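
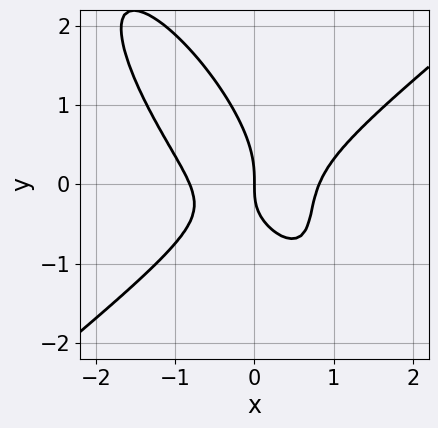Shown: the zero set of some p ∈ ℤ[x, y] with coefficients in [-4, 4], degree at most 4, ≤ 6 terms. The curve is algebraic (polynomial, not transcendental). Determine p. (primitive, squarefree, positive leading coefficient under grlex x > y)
1. deg p = 3. A generic line meets the curve in up to 3 points.
2. Against the integer gridlines: it crosses the y-axis at the gridline y = 0; one x-axis crossing is at x = 0.
3. Matching integer coefficients to the picture gives p.

3*x^3 - 3*x*y^2 - 2*y^3 - 2*x*y - 2*x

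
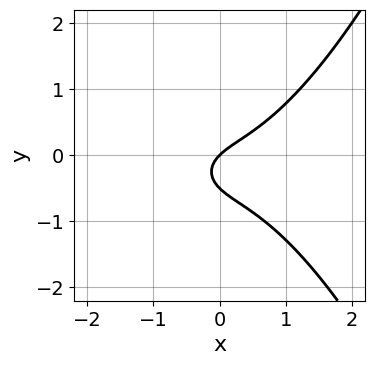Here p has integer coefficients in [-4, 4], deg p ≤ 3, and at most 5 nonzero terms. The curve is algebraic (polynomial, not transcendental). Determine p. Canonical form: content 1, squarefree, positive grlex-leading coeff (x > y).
(a) Degree: the shape is more complex than any degree-2 curve, so deg p = 3.
(b) From the visible intercepts: it crosses the x-axis at the gridline x = 0; it meets the y-axis at y = 0 (among the integer gridlines).
(c) Fitting integer coefficients to these (and the overall shape) gives p.

x^3 - 2*y^2 + x - y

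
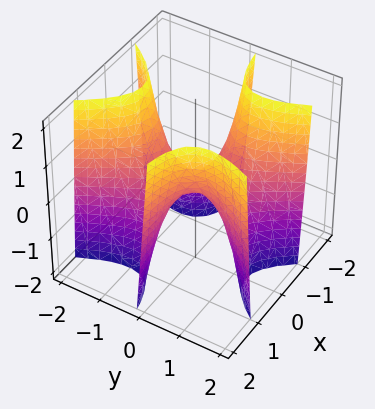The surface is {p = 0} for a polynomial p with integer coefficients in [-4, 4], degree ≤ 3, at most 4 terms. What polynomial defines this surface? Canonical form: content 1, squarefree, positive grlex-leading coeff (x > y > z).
(a) deg p = 3.
(b) From the axis intercepts and sections: the visible x-axis segment lies entirely on the surface; one y-axis crossing is at y = 0; it meets the z-axis at z = 0 (among the integer gridlines).
(c) Matching integer coefficients to the picture gives p.

3*x^2*y - y^3 - z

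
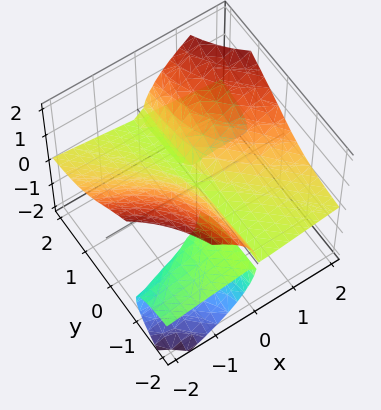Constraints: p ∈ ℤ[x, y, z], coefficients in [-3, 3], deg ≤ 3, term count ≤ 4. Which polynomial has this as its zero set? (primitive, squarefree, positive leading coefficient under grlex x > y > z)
The picture has 3 separate pieces. They look like related sheets of one shape, so recover p as a whole.
Degree: no degree-2 surface has this shape, so deg p = 3.
Reading off the gridlines: it crosses the x-axis at the gridline x = 0; it meets the z-axis at z = 0 (among the integer gridlines); every point of the y-axis in the box is on the surface.
These observations pin down the coefficients.

3*x*y*z - 2*z^3 + x^2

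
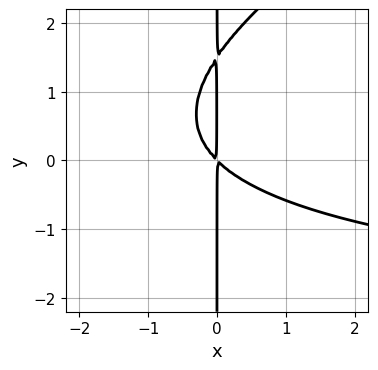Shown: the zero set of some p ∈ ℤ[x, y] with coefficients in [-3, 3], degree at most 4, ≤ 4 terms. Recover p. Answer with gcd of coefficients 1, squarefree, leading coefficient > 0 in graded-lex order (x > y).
x^2*y - 2*x*y^2 + 3*x^2 + 3*x*y

deg p = 3.
Checking where it meets the axes: the visible y-axis segment lies entirely on the curve.
The integer polynomial consistent with all of this is the stated p.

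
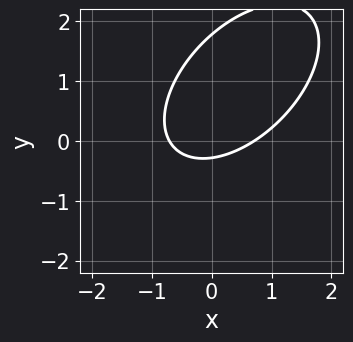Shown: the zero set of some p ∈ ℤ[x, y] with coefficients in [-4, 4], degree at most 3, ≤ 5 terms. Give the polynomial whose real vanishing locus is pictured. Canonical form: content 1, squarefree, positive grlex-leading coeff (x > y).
The degree is 2 — no degree-1 curve has this shape.
Putting this together gives p.

2*x^2 - 2*x*y + 2*y^2 - 3*y - 1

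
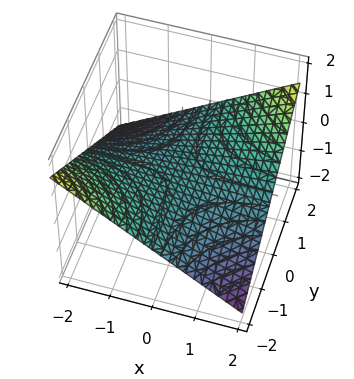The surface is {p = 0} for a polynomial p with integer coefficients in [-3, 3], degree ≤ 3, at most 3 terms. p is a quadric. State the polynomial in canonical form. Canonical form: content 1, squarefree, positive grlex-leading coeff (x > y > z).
1. deg p = 2. A hyperbolic paraboloid; a quadric.
2. Checking where it meets the axes: every point of the x-axis in the box is on the surface; the visible y-axis segment lies entirely on the surface; one z-axis crossing is at z = 0.
3. Solving for integer coefficients yields p as stated.

x*y - 3*z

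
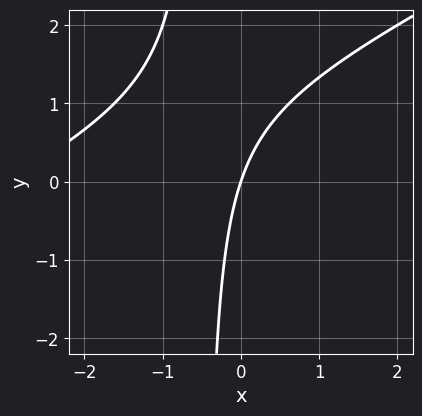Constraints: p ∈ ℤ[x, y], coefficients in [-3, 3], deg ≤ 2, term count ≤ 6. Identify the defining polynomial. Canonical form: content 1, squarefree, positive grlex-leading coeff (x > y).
x^2 - 2*x*y + 3*x - y

The degree is 2 — the shape is more complex than any degree-1 curve.
Against the integer gridlines: one y-axis crossing is at y = 0; it crosses the x-axis at the gridline x = 0.
Together with the visible shape, these determine p as stated.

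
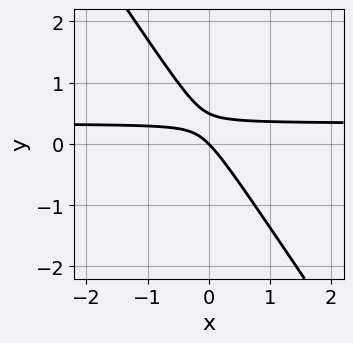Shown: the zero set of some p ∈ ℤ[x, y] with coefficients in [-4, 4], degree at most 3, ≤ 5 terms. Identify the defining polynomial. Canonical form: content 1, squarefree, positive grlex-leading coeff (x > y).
Degree: no degree-1 curve has this shape, so deg p = 2.
Observable constraints: it meets the y-axis at y = 0 (among the integer gridlines); it meets the x-axis at x = 0 (among the integer gridlines).
The integer polynomial consistent with all of this is the stated p.

3*x*y + 2*y^2 - x - y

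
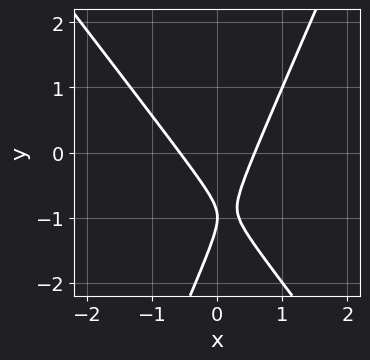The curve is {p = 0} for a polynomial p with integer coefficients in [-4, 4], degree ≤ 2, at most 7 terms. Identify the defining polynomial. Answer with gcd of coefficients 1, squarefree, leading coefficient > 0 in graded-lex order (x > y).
3*x^2 + x*y - y^2 - 2*y - 1

The degree is 2 — no degree-1 curve has this shape.
Reading off the gridlines: it meets the y-axis at y = -1 (among the integer gridlines).
Assembling these constraints gives the stated polynomial.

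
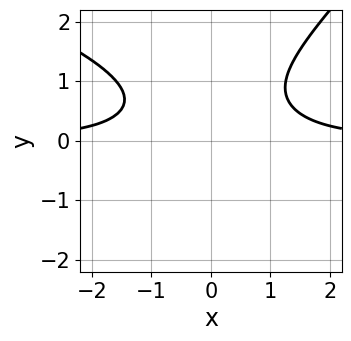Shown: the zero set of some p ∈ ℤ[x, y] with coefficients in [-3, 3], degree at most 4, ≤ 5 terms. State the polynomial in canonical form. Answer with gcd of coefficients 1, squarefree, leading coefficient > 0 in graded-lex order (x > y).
x*y^3 - y^4 + 3*x^2*y - 2*y^3 - 3

First, degree: no degree-3 curve has this shape, so deg p = 4.
Next, from the visible intercepts: it misses every integer gridline on the x-axis; it misses every integer gridline on the y-axis.
Finally, solving for integer coefficients yields p as stated.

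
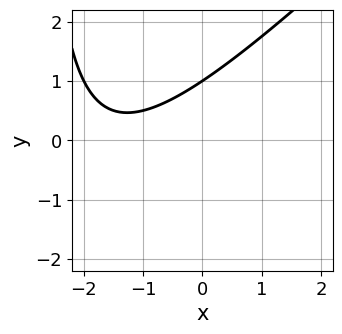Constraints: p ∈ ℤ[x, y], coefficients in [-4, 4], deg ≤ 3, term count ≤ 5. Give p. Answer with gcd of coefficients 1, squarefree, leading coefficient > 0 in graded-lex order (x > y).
x^2 - x*y + 3*x - 3*y + 3

Degree: no degree-1 curve has this shape, so deg p = 2.
Observable constraints: no x-intercept at any integer in the box; one y-axis crossing is at y = 1.
Assembling these constraints gives the stated polynomial.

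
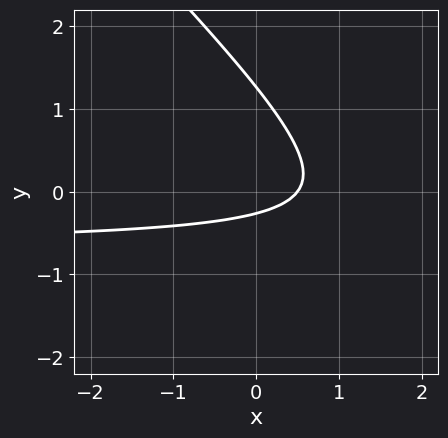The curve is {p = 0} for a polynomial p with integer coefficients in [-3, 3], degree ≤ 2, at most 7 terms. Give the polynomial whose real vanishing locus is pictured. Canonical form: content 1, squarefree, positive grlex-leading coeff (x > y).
3*x*y + 3*y^2 + 2*x - 3*y - 1

(a) deg p = 2. A generic line meets the curve in up to 2 points.
(b) The integer polynomial consistent with all of this is the stated p.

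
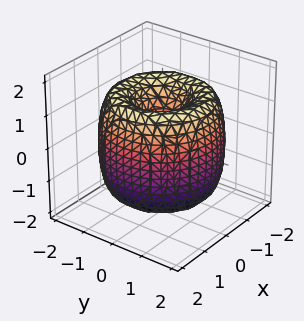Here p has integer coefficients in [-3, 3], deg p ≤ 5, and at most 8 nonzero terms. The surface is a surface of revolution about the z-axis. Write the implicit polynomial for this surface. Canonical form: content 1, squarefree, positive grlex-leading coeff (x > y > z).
x^4 + 2*x^2*y^2 + y^4 - 3*x^2 - 3*y^2 + z^2

(a) deg p = 4. No degree-3 surface has this shape.
(b) Symmetry: the surface is invariant under rotation about z: p = q(x² + y², z).
(c) Checking where it meets the axes: it meets the x-axis at x = 0 (among the integer gridlines); it crosses the z-axis at the gridline z = 0; one y-axis crossing is at y = 0; a circular section at z = 0 has radius between 1 and 2.
(d) Putting this together gives p.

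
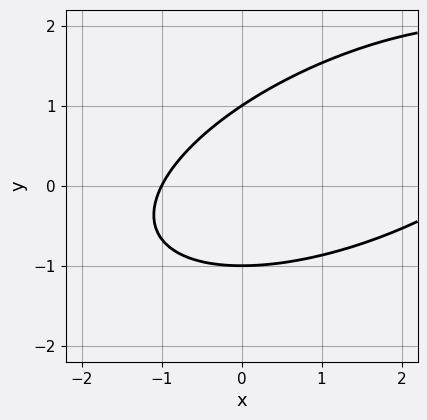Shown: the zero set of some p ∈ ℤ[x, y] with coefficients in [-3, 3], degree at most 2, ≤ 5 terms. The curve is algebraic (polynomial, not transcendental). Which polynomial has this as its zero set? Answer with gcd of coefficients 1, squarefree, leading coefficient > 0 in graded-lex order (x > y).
x^2 - 2*x*y + 3*y^2 - 2*x - 3

(a) deg p = 2.
(b) From the visible intercepts: the y-axis gridline crossings are at y ∈ {-1, 1}; one x-axis crossing is at x = -1.
(c) Matching integer coefficients to the picture gives p.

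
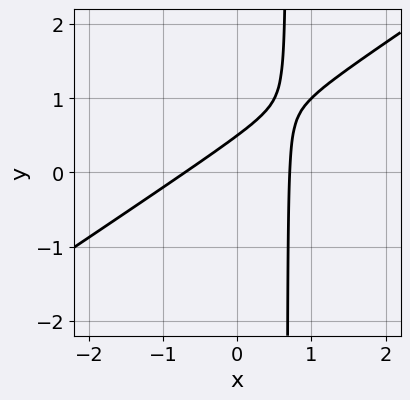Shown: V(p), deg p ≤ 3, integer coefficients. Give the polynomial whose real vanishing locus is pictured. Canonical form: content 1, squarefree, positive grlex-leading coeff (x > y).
(a) Degree: the shape is more complex than any degree-1 curve, so deg p = 2.
(b) Matching integer coefficients to the picture gives p.

2*x^2 - 3*x*y + 2*y - 1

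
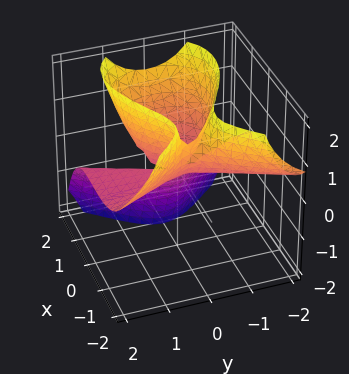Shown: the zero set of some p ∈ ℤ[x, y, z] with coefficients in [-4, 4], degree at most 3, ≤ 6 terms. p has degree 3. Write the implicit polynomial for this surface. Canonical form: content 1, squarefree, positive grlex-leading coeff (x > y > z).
x^3 + 2*y^2*z - 2*x*z - z^2

1. Degree: no degree-2 surface has this shape, so deg p = 3.
2. Checking where it meets the axes: one x-axis crossing is at x = 0; every point of the y-axis in the box is on the surface; it crosses the z-axis at the gridline z = 0.
3. Assembling these constraints gives the stated polynomial.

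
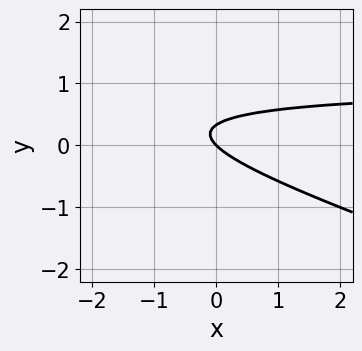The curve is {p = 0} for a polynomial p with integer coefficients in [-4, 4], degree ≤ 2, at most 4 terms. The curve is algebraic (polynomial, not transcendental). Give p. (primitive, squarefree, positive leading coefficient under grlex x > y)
First, the degree is 2 — no degree-1 curve has this shape.
Next, reading off the gridlines: it meets the y-axis at y = 0 (among the integer gridlines); it meets the x-axis at x = 0 (among the integer gridlines).
Finally, together with the visible shape, these determine p as stated.

x*y + 3*y^2 - x - y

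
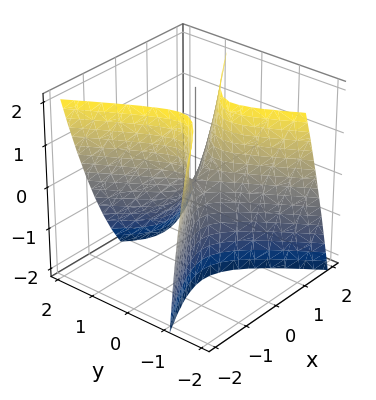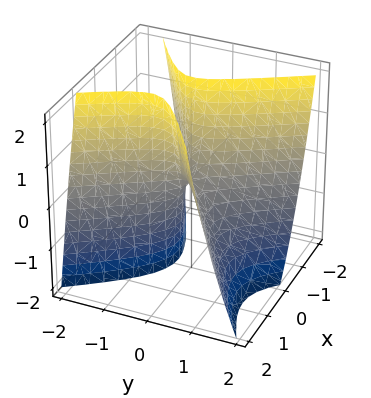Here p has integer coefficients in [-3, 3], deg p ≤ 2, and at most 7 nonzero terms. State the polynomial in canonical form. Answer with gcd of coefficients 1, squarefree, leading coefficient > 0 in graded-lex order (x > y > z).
1. The degree is 2 — a generic line meets the surface in up to 2 points.
2. Observable constraints: it crosses the z-axis at the gridline z = 0; one y-axis crossing is at y = 0; it meets the x-axis at x = 0 (among the integer gridlines).
3. The integer polynomial consistent with all of this is the stated p.

3*x^2 - 3*x*y - 3*y^2 - 2*y*z - z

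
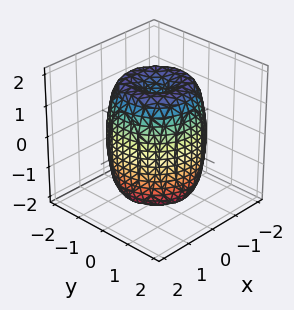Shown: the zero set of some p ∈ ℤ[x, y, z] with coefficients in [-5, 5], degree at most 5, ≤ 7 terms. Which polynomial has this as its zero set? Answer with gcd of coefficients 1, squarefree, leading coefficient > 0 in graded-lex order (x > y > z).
2*x^4 + 4*x^2*y^2 + 2*y^4 - 3*x^2 - 3*y^2 + z^2 - 2

First, degree: no degree-3 surface has this shape, so deg p = 4.
Next, by symmetry, the surface is invariant under rotation about z: p = q(x² + y², z).
Next, against the integer gridlines: a circular section at z = -1 has radius between 1 and 2.
Finally, solving for integer coefficients yields p as stated.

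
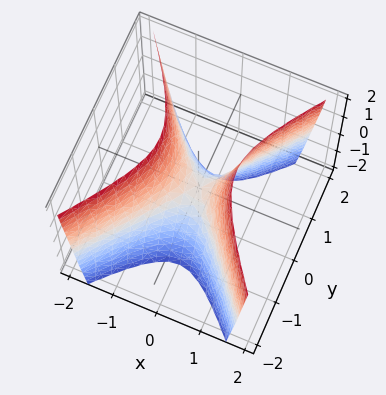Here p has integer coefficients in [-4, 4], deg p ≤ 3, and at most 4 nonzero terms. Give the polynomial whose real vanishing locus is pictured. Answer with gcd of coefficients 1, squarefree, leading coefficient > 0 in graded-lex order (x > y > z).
(a) deg p = 2. A saddle surface; a quadric.
(b) Symmetries: mirror symmetry y ↦ −y ⇒ only even powers of y; the x ↦ −x reflection is a symmetry, so x appears only in even powers.
(c) From the axis intercepts and sections: one z-axis crossing is at z = 0; one x-axis crossing is at x = 0; it crosses the y-axis at the gridline y = 0.
(d) Fitting integer coefficients to these (and the overall shape) gives p.

3*x^2 - 2*y^2 - z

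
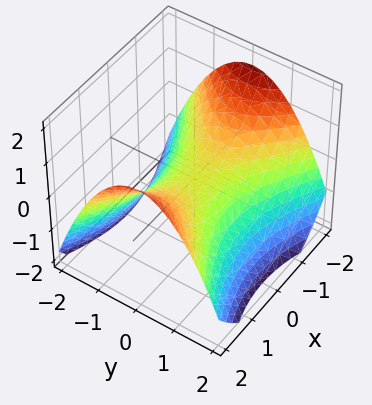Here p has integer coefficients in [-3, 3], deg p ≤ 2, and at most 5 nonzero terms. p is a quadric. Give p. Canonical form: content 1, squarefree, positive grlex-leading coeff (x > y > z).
x^2 - 2*y^2 - 3*z

1. Degree: a saddle surface; a quadric, so deg p = 2.
2. Symmetries: mirror symmetry x ↦ −x ⇒ only even powers of x; the y ↦ −y reflection is a symmetry, so y appears only in even powers.
3. Checking where it meets the axes: it meets the y-axis at y = 0 (among the integer gridlines); one z-axis crossing is at z = 0; it meets the x-axis at x = 0 (among the integer gridlines).
4. Putting this together gives p.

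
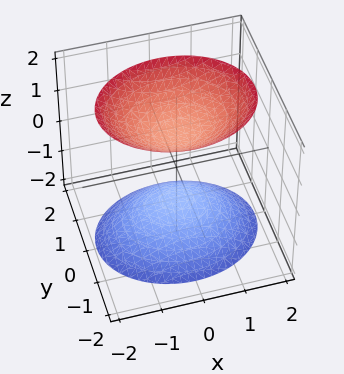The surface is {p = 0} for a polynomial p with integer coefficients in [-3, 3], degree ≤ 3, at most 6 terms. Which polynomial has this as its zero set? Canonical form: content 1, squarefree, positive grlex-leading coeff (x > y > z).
2*x^2 + 3*y^2 - 2*z^2 + 2

(a) There are 2 components. They look like related sheets of one shape, so recover p as a whole.
(b) Degree: two sheets facing apart; a quadric, so deg p = 2.
(c) Symmetries: it's symmetric under z → −z, forcing even powers of z; mirror symmetry x ↦ −x ⇒ only even powers of x; it's symmetric under y → −y, forcing even powers of y.
(d) Checking where it meets the axes: the z-axis gridline crossings are at z ∈ {-1, 1}; it misses every integer gridline on the y-axis; the surface avoids every integer x-axis point in the box.
(e) Solving for integer coefficients yields p as stated.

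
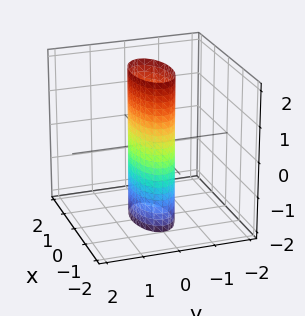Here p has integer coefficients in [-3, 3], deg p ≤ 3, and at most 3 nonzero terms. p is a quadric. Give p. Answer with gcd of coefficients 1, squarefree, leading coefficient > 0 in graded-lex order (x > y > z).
1. deg p = 2. A cylinder; a quadric.
2. Symmetries: it's symmetric under y → −y, forcing even powers of y; mirror symmetry z ↦ −z ⇒ only even powers of z; it's symmetric under x → −x, forcing even powers of x.
3. From the axis intercepts and sections: the surface avoids every integer z-axis point in the box; the x-axis gridline crossings are at x ∈ {-1, 1}.
4. Together with the visible shape, these determine p as stated.

x^2 + 3*y^2 - 1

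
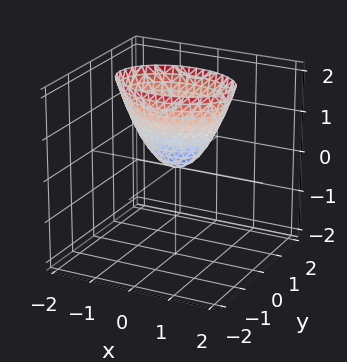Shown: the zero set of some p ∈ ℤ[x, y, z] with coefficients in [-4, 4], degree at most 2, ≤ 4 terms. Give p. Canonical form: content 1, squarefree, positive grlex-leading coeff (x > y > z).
First, the degree is 2 — a paraboloid; a quadric.
Next, symmetries: mirror symmetry x ↦ −x ⇒ only even powers of x; the y ↦ −y reflection is a symmetry, so y appears only in even powers.
Then, from the visible intercepts: it crosses the x-axis at the gridline x = 0; it crosses the z-axis at the gridline z = 0; it meets the y-axis at y = 0 (among the integer gridlines).
Finally, these observations pin down the coefficients.

x^2 + 2*y^2 - z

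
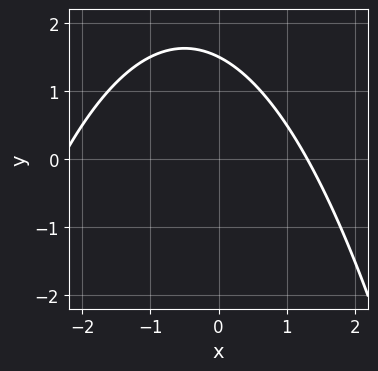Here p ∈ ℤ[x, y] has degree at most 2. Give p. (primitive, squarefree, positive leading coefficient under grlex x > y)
x^2 + x + 2*y - 3

The degree is 2 — the shape is more complex than any degree-1 curve.
Putting this together gives p.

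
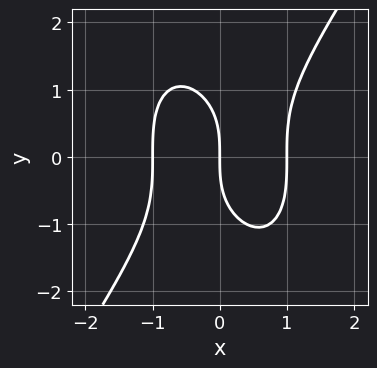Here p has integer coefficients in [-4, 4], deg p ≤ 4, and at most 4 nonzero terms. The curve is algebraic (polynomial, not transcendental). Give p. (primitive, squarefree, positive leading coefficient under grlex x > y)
3*x^3 - y^3 - 3*x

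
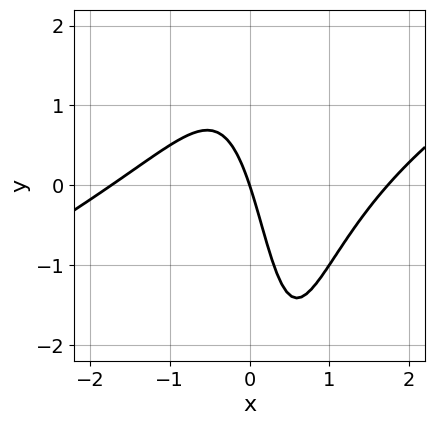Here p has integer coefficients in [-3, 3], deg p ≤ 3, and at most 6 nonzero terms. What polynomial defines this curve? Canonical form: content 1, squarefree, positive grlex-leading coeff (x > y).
(a) The degree is 3 — the shape is more complex than any degree-2 curve.
(b) Reading off the gridlines: one x-axis crossing is at x = 0; it crosses the y-axis at the gridline y = 0.
(c) Matching integer coefficients to the picture gives p.

x^3 - 2*x^2*y + x*y - 3*x - y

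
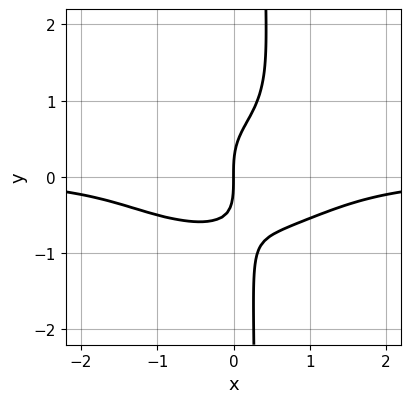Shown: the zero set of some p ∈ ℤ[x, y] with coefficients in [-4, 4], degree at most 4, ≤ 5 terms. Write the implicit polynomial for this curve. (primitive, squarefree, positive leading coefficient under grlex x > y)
2*x^3*y + 3*x*y^3 - 2*x*y^2 - y^3 + 2*x

1. The degree is 4 — no degree-3 curve has this shape.
2. Checking where it meets the axes: it crosses the y-axis at the gridline y = 0; it meets the x-axis at x = 0 (among the integer gridlines).
3. Putting this together gives p.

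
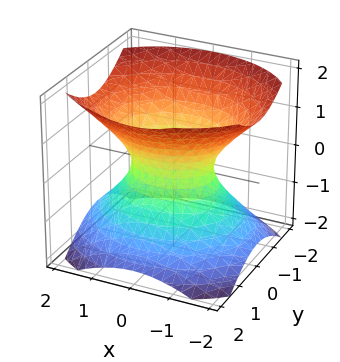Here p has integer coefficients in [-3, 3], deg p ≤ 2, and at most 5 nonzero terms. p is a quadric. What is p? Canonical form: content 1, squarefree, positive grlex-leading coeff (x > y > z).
2*x^2 + 3*y^2 - 3*z^2 - 2

1. The degree is 2 — one connected sheet with a waist; a quadric.
2. Symmetries: mirror symmetry z ↦ −z ⇒ only even powers of z; mirror symmetry x ↦ −x ⇒ only even powers of x; it's symmetric under y → −y, forcing even powers of y.
3. From the visible intercepts: no z-intercept at any integer in the box; the x-axis gridline crossings are at x ∈ {-1, 1}.
4. Solving for integer coefficients yields p as stated.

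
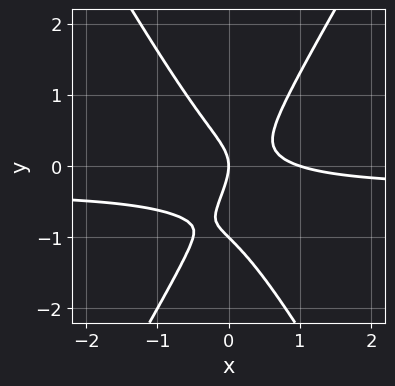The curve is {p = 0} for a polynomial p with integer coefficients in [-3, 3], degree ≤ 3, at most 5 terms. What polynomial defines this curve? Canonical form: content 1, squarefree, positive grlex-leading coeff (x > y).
3*x^2*y - y^3 + x^2 - y^2 - x

(a) Degree: a generic line meets the curve in up to 3 points, so deg p = 3.
(b) Against the integer gridlines: the y-axis gridline crossings are at y ∈ {-1, 0}; among the integer gridlines, it crosses the x-axis at x ∈ {0, 1}.
(c) Fitting integer coefficients to these (and the overall shape) gives p.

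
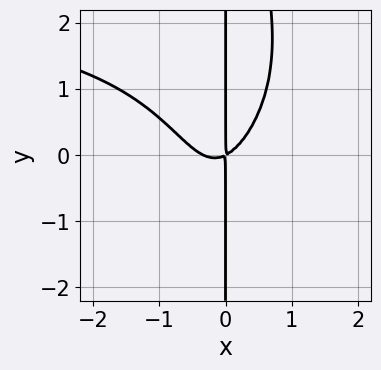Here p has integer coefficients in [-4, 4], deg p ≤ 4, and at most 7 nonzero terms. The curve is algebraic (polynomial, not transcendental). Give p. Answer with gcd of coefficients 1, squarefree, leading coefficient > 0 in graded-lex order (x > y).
x^3*y - x^2*y^2 - 3*x^3 - x^2 + 2*x*y

1. Degree: a generic line meets the curve in up to 4 points, so deg p = 4.
2. Checking where it meets the axes: the visible y-axis segment lies entirely on the curve.
3. Together with the visible shape, these determine p as stated.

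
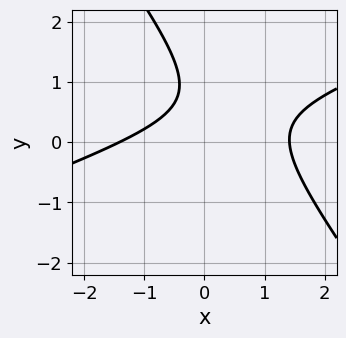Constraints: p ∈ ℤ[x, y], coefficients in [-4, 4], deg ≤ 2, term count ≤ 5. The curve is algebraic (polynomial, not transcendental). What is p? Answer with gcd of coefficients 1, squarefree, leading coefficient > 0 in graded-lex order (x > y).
First, the degree is 2 — a generic line meets the curve in up to 2 points.
Then, checking where it meets the axes: the curve avoids every integer y-axis point in the box.
Finally, fitting integer coefficients to these (and the overall shape) gives p.

x^2 - 2*x*y - 2*y^2 + 3*y - 2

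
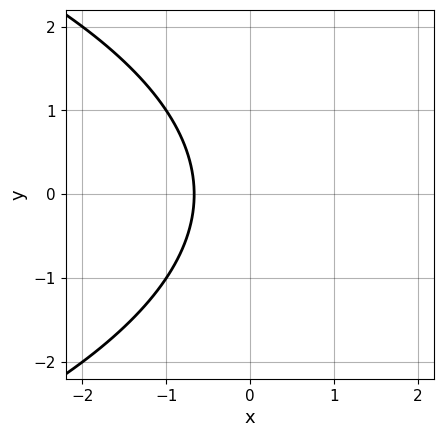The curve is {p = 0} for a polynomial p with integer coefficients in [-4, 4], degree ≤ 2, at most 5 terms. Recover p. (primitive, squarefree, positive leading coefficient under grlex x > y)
1. The degree is 2 — the shape is more complex than any degree-1 curve.
2. Symmetries: it's symmetric under y → −y, forcing even powers of y.
3. From the visible intercepts: the curve avoids every integer y-axis point in the box.
4. Together with the visible shape, these determine p as stated.

y^2 + 3*x + 2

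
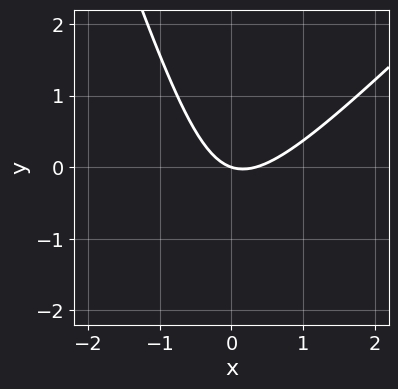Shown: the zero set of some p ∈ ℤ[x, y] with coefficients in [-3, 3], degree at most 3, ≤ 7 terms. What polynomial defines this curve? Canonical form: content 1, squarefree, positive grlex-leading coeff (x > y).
1. The degree is 2 — no degree-1 curve has this shape.
2. From the axis intercepts and sections: it crosses the y-axis at the gridline y = 0; it crosses the x-axis at the gridline x = 0.
3. Together with the visible shape, these determine p as stated.

3*x^2 - 2*x*y - y^2 - x - 3*y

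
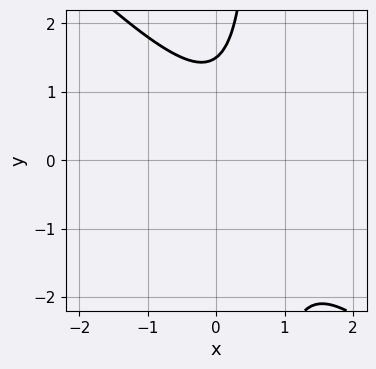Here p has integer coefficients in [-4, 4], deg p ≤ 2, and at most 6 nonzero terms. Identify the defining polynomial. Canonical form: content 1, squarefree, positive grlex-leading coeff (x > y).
1. deg p = 2.
2. Checking where it meets the axes: no x-intercept at any integer in the box.
3. These observations pin down the coefficients.

3*x^2 + 3*x*y - 3*x - 2*y + 3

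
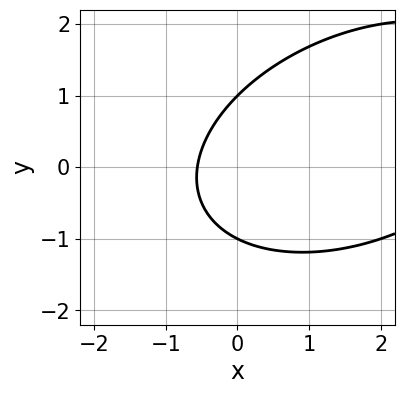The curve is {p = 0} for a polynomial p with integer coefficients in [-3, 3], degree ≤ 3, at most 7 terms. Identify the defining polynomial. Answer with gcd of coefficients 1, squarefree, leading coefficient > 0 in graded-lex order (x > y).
(a) Degree: the shape is more complex than any degree-1 curve, so deg p = 2.
(b) Against the integer gridlines: among the integer gridlines, it crosses the y-axis at y ∈ {-1, 1}.
(c) These observations pin down the coefficients.

x^2 - x*y + 2*y^2 - 3*x - 2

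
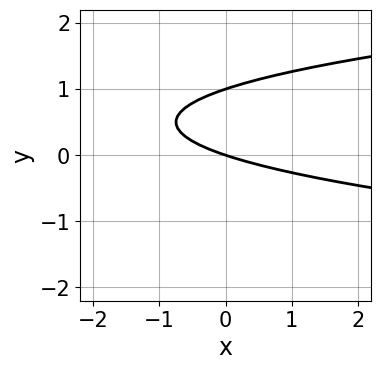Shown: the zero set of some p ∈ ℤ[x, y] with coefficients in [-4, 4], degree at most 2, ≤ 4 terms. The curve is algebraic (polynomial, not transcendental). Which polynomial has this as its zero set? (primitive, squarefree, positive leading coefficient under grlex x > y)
1. deg p = 2. A generic line meets the curve in up to 2 points.
2. Reading off the gridlines: it meets the x-axis at x = 0 (among the integer gridlines); among the integer gridlines, it crosses the y-axis at y ∈ {0, 1}.
3. Solving for integer coefficients yields p as stated.

3*y^2 - x - 3*y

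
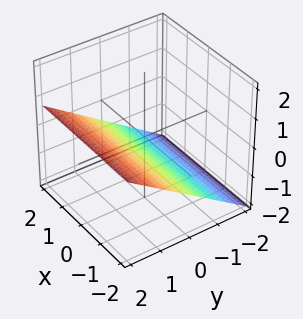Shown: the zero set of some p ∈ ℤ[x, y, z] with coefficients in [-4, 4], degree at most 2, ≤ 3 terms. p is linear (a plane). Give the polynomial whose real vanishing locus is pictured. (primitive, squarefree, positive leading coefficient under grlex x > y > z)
First, degree: every cross-section is a straight line — this is a plane, so deg p = 1.
Next, from the axis intercepts and sections: it misses every integer gridline on the x-axis; it meets the y-axis at y = 1 (among the integer gridlines).
Finally, assembling these constraints gives the stated polynomial.

2*y - 3*z - 2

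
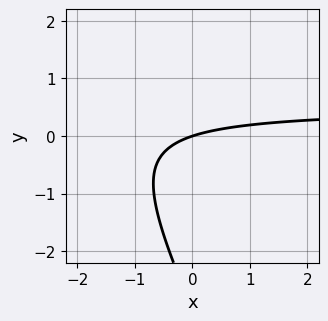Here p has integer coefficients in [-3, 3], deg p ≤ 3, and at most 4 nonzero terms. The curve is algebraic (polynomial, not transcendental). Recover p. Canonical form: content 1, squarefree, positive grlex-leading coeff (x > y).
deg p = 2.
Checking where it meets the axes: it meets the x-axis at x = 0 (among the integer gridlines); one y-axis crossing is at y = 0.
Matching integer coefficients to the picture gives p.

2*x*y + y^2 - x + 3*y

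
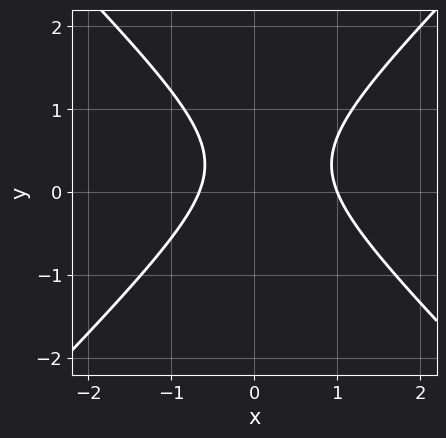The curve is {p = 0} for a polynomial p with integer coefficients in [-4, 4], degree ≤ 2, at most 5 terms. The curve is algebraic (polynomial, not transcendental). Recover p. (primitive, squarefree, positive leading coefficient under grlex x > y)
3*x^2 - 3*y^2 - x + 2*y - 2

(a) Degree: a generic line meets the curve in up to 2 points, so deg p = 2.
(b) Reading off the gridlines: it meets the x-axis at x = 1 (among the integer gridlines); the curve avoids every integer y-axis point in the box.
(c) Matching integer coefficients to the picture gives p.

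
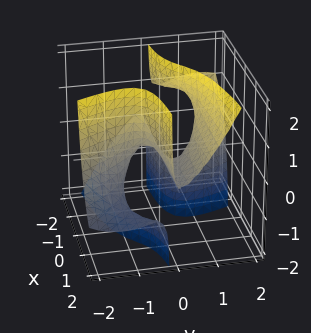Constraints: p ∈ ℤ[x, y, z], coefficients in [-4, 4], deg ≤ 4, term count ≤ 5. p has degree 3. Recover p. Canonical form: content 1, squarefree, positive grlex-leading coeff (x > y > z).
3*x*y^2 - 3*x*y*z + 2*y^3 - y - z

First, deg p = 3. A generic line meets the surface in up to 3 points.
Next, observable constraints: every point of the x-axis in the box is on the surface; it meets the y-axis at y = 0 (among the integer gridlines); it crosses the z-axis at the gridline z = 0.
Finally, solving for integer coefficients yields p as stated.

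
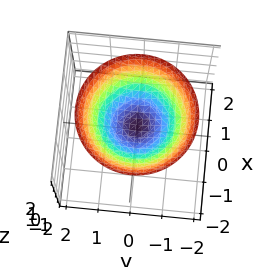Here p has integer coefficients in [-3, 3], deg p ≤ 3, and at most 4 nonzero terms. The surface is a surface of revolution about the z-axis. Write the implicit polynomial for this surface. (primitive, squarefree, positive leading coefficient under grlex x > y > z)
1. The degree is 2 — the shape is more complex than any degree-1 surface.
2. By symmetry, the surface is invariant under rotation about z: p = q(x² + y², z).
3. Reading off the gridlines: the surface avoids every integer y-axis point in the box; no x-intercept at any integer in the box; a circular section at z = 1 has radius exactly 1.
4. These observations pin down the coefficients.

x^2 + y^2 - 2*z + 1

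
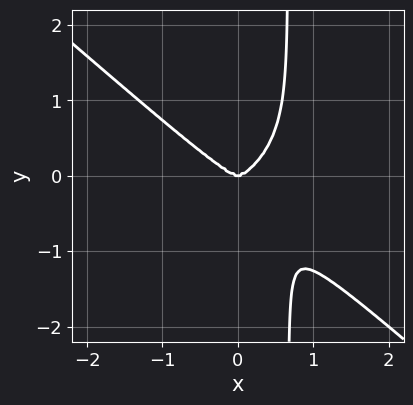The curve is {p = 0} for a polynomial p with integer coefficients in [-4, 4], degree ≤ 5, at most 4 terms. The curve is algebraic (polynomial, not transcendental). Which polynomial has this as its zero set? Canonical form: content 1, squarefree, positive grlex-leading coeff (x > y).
1. The degree is 4 — a generic line meets the curve in up to 4 points.
2. Observable constraints: it crosses the x-axis at the gridline x = 0; it crosses the y-axis at the gridline y = 0.
3. Putting this together gives p.

2*x^4 + 3*x*y^3 - 2*y^3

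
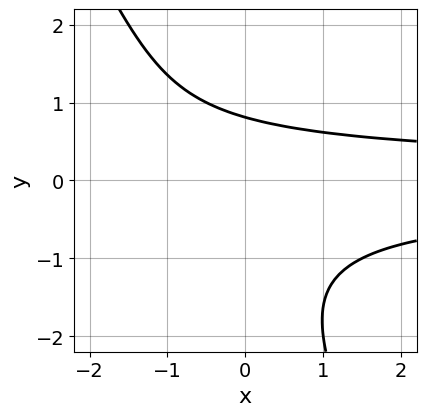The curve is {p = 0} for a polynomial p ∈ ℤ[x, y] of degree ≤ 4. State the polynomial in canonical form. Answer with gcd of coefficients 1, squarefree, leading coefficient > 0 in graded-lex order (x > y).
2*x*y^2 + y^3 + y^2 + y - 2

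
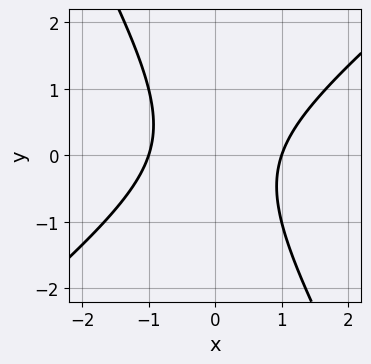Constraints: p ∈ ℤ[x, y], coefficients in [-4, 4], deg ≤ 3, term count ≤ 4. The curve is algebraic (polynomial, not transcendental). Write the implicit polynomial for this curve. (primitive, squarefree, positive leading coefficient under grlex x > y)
3*x^2 - 2*x*y - 2*y^2 - 3

Degree: a generic line meets the curve in up to 2 points, so deg p = 2.
Against the integer gridlines: the x-axis gridline crossings are at x ∈ {-1, 1}; it misses every integer gridline on the y-axis.
Matching integer coefficients to the picture gives p.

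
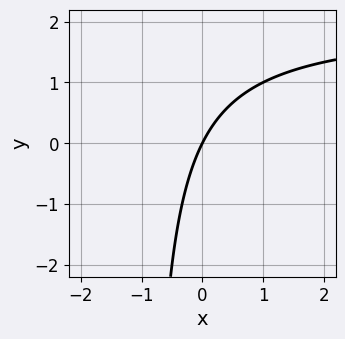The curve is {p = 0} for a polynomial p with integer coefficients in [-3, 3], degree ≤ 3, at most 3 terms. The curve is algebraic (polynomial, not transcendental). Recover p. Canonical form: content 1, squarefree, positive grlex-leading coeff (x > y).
x*y - 2*x + y

deg p = 2.
From the visible intercepts: it crosses the x-axis at the gridline x = 0; one y-axis crossing is at y = 0.
Solving for integer coefficients yields p as stated.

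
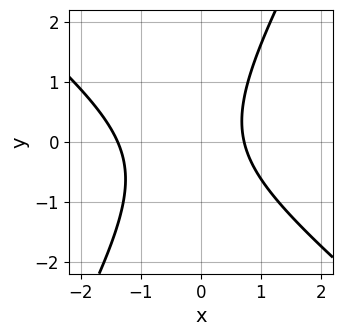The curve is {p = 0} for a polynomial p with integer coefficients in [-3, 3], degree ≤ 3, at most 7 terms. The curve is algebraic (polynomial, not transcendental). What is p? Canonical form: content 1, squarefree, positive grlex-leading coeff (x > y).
3*x^2 + 2*x*y - 2*y^2 + 2*x - 3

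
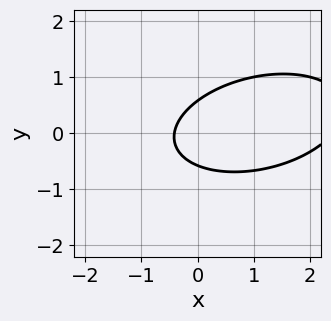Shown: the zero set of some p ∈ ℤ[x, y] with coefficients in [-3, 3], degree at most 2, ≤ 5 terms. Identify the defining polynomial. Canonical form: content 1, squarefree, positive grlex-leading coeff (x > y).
deg p = 2. The shape is more complex than any degree-1 curve.
Solving for integer coefficients yields p as stated.

x^2 - x*y + 3*y^2 - 2*x - 1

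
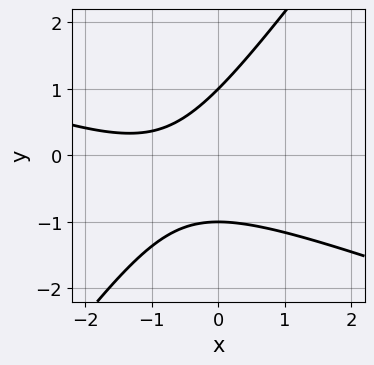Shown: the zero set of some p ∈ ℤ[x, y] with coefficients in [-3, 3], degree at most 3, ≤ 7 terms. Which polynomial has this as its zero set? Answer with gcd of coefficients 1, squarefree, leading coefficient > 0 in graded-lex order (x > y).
deg p = 2.
Checking where it meets the axes: it misses every integer gridline on the x-axis; among the integer gridlines, it crosses the y-axis at y ∈ {-1, 1}.
Solving for integer coefficients yields p as stated.

x^2 + 2*x*y - 2*y^2 + 2*x + 2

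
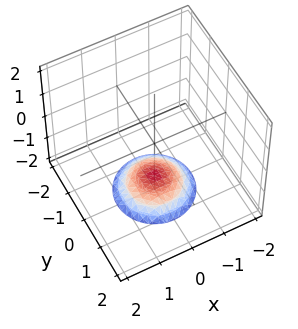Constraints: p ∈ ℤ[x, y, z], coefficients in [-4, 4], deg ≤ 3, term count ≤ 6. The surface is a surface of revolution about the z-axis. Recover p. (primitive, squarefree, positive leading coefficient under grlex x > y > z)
x^2 + y^2 + 2*z + 3

(a) The degree is 2 — the shape is more complex than any degree-1 surface.
(b) By symmetry, the surface is invariant under rotation about z: p = q(x² + y², z).
(c) From the axis intercepts and sections: it misses every integer gridline on the x-axis; a circular section at z = -2 has radius exactly 1; it misses every integer gridline on the y-axis.
(d) Together with the visible shape, these determine p as stated.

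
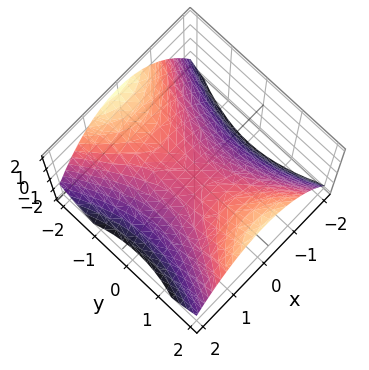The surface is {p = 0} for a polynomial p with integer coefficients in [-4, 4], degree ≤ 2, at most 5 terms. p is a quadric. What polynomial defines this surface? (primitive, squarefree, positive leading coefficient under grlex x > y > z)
(a) deg p = 2. A hyperbolic paraboloid; a quadric.
(b) Symmetries: the x ↦ −x reflection is a symmetry, so x appears only in even powers; the y ↦ −y reflection is a symmetry, so y appears only in even powers.
(c) Checking where it meets the axes: one x-axis crossing is at x = 0; it meets the y-axis at y = 0 (among the integer gridlines); it crosses the z-axis at the gridline z = 0.
(d) Solving for integer coefficients yields p as stated.

2*x^2 - y^2 + 3*z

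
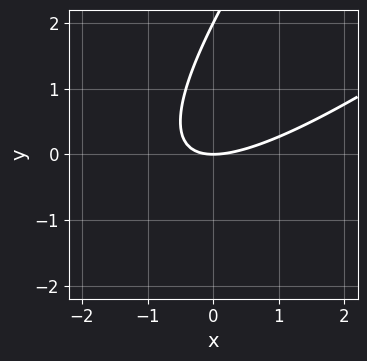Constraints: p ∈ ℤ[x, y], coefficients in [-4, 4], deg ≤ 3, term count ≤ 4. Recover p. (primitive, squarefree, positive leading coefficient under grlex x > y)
(a) The degree is 2 — the shape is more complex than any degree-1 curve.
(b) Reading off the gridlines: the y-axis gridline crossings are at y ∈ {0, 2}; one x-axis crossing is at x = 0.
(c) Putting this together gives p.

x^2 - 2*x*y + y^2 - 2*y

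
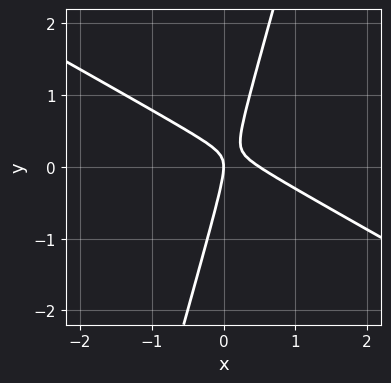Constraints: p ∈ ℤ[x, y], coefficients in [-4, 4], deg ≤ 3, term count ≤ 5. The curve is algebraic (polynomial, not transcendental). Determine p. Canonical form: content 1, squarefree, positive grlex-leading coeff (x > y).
(a) deg p = 2. No degree-1 curve has this shape.
(b) From the visible intercepts: it meets the x-axis at x = 0 (among the integer gridlines); it meets the y-axis at y = 0 (among the integer gridlines).
(c) Together with the visible shape, these determine p as stated.

2*x^2 + 3*x*y - y^2 - x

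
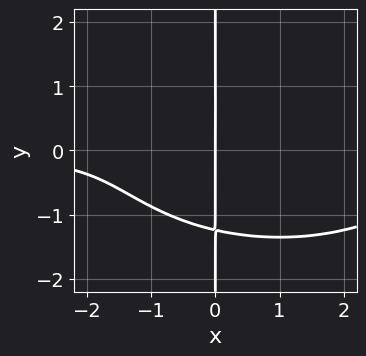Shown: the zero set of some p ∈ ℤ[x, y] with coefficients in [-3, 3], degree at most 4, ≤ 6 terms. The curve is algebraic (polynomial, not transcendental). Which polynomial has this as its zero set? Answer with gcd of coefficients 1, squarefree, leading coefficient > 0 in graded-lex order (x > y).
x^3*y + 3*x*y^3 - 2*x^2*y - 3*x*y + 2*x

First, deg p = 4. No degree-3 curve has this shape.
Then, checking where it meets the axes: the visible y-axis segment lies entirely on the curve; it crosses the x-axis at the gridline x = 0.
Finally, together with the visible shape, these determine p as stated.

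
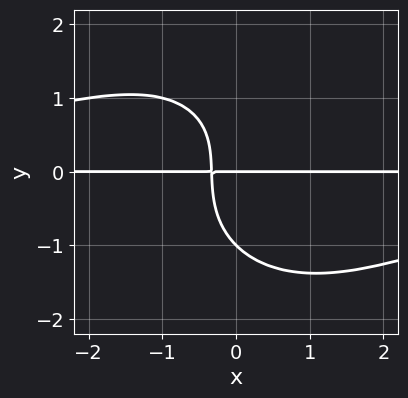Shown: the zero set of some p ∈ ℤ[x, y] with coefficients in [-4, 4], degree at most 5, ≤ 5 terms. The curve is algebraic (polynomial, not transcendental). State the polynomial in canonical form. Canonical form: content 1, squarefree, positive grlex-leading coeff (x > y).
First, deg p = 4. The shape is more complex than any degree-3 curve.
Then, from the axis intercepts and sections: among the integer gridlines, it crosses the y-axis at y ∈ {-1, 0}; every point of the x-axis in the box is on the curve.
Finally, assembling these constraints gives the stated polynomial.

x^2*y^2 + y^4 + 3*x*y + y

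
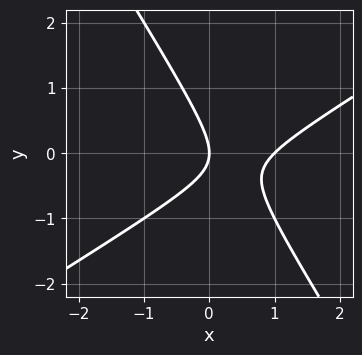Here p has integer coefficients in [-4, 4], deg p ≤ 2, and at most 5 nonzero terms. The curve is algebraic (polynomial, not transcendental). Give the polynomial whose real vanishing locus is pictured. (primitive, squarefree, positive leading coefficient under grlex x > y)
x^2 - x*y - y^2 - x

1. The degree is 2 — no degree-1 curve has this shape.
2. Observable constraints: one y-axis crossing is at y = 0; among the integer gridlines, it crosses the x-axis at x ∈ {0, 1}.
3. These observations pin down the coefficients.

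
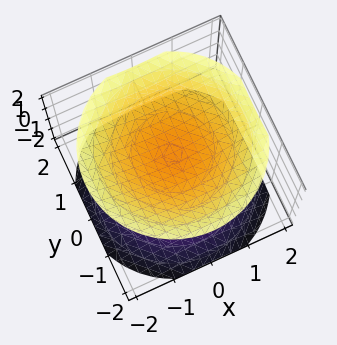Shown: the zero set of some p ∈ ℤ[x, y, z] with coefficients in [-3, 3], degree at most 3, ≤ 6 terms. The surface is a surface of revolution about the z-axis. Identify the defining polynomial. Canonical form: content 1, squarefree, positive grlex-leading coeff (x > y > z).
2*x^2 + 2*y^2 - 3*z^2 + 3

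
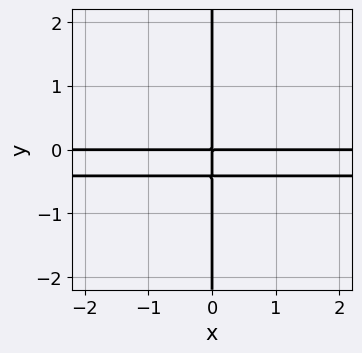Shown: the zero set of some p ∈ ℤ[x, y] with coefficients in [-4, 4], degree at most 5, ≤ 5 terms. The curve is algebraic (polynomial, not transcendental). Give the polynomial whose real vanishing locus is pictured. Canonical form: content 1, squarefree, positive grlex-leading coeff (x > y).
x*y^3 - 2*x*y^2 - x*y

The degree is 4 — no degree-3 curve has this shape.
Observable constraints: every point of the y-axis in the box is on the curve; every point of the x-axis in the box is on the curve.
Fitting integer coefficients to these (and the overall shape) gives p.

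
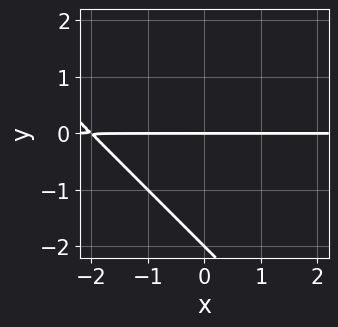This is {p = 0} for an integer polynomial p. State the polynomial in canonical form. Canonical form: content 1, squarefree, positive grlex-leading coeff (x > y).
x*y + y^2 + 2*y

First, deg p = 2.
Next, against the integer gridlines: the visible x-axis segment lies entirely on the curve; among the integer gridlines, it crosses the y-axis at y ∈ {-2, 0}.
Finally, together with the visible shape, these determine p as stated.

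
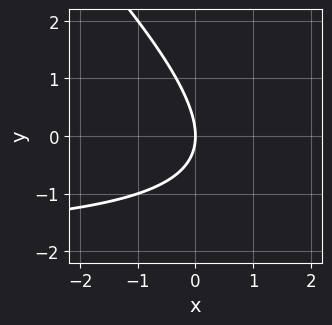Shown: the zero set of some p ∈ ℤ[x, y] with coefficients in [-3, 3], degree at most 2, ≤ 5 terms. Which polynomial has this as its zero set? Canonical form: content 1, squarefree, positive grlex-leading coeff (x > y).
Degree: a generic line meets the curve in up to 2 points, so deg p = 2.
Observable constraints: one y-axis crossing is at y = 0; it meets the x-axis at x = 0 (among the integer gridlines).
Together with the visible shape, these determine p as stated.

x*y + y^2 + 2*x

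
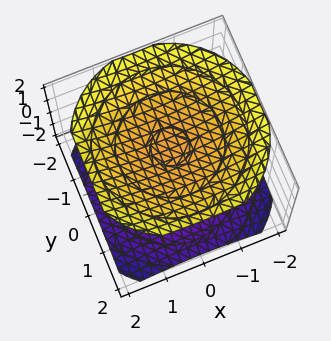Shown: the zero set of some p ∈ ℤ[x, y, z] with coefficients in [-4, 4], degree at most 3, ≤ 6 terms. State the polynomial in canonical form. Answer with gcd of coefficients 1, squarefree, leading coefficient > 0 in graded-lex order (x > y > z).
(a) The picture has 2 separate pieces.
(b) deg p = 2.
(c) Symmetries: rotational symmetry about the z-axis ⇒ p depends on x, y only through x² + y².
(d) From the axis intercepts and sections: it misses every integer gridline on the y-axis; no x-intercept at any integer in the box.
(e) Assembling these constraints gives the stated polynomial.

x^2 + y^2 - 2*z^2 + 3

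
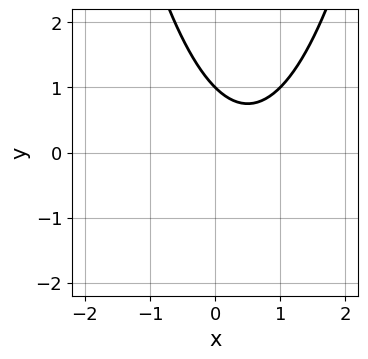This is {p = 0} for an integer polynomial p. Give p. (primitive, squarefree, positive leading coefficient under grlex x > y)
(a) The degree is 2 — the shape is more complex than any degree-1 curve.
(b) Observable constraints: one y-axis crossing is at y = 1; no x-intercept at any integer in the box.
(c) Assembling these constraints gives the stated polynomial.

x^2 - x - y + 1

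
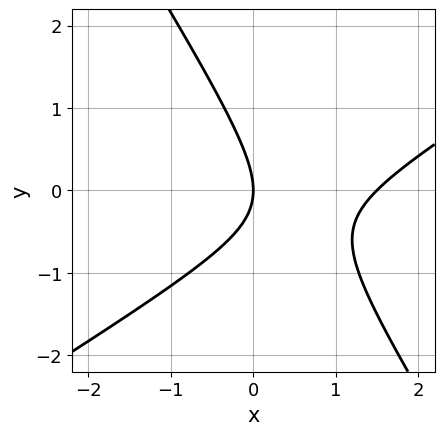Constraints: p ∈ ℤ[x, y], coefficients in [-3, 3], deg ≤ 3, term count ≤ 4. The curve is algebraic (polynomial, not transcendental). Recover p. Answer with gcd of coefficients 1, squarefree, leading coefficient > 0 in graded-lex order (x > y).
2*x^2 - 2*x*y - 2*y^2 - 3*x

1. deg p = 2.
2. Against the integer gridlines: one y-axis crossing is at y = 0; it crosses the x-axis at the gridline x = 0.
3. The integer polynomial consistent with all of this is the stated p.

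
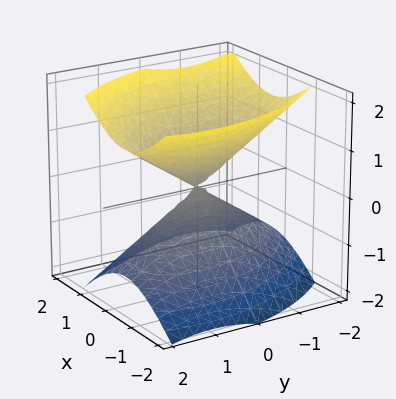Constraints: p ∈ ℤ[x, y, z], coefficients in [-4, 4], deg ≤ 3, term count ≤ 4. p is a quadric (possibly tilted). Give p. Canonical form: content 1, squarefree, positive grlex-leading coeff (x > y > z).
2*x^2 + x*y + y^2 - 2*z^2

The picture has 2 separate pieces. Treating them together as one polynomial.
deg p = 2. The shape is more complex than any degree-1 surface.
Checking where it meets the axes: one x-axis crossing is at x = 0; it crosses the z-axis at the gridline z = 0; it crosses the y-axis at the gridline y = 0.
Matching integer coefficients to the picture gives p.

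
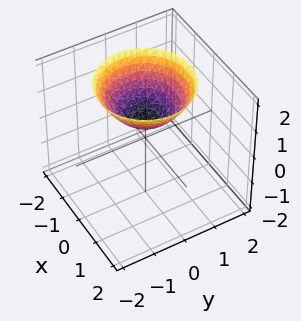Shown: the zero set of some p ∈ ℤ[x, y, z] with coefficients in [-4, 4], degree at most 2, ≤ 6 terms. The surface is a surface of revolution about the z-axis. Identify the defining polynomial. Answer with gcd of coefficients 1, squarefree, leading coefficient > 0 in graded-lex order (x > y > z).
(a) deg p = 2.
(b) Symmetry: the surface is invariant under rotation about z: p = q(x² + y², z).
(c) Observable constraints: it misses every integer gridline on the x-axis; no y-intercept at any integer in the box.
(d) These observations pin down the coefficients.

2*x^2 + 2*y^2 - 3*z + 2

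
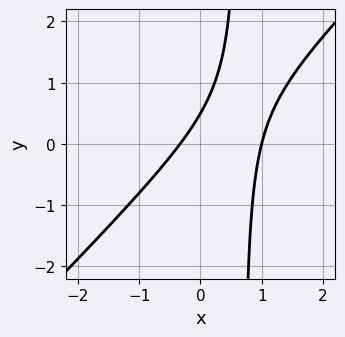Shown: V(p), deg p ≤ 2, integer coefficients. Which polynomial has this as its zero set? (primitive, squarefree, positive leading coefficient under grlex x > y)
First, degree: the shape is more complex than any degree-1 curve, so deg p = 2.
Next, observable constraints: it meets the x-axis at x = 1 (among the integer gridlines).
Finally, putting this together gives p.

3*x^2 - 3*x*y - 2*x + 2*y - 1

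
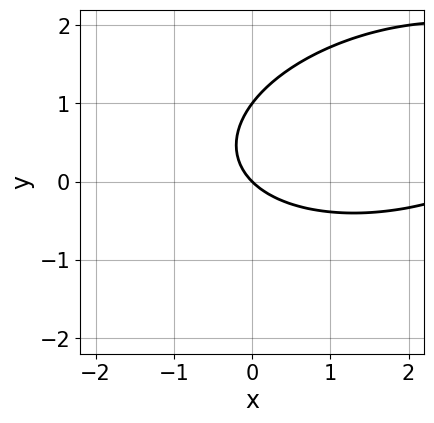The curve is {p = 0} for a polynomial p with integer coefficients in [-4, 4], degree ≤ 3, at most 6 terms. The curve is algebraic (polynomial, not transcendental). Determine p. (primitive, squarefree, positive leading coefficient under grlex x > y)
Degree: a generic line meets the curve in up to 2 points, so deg p = 2.
Observable constraints: it meets the x-axis at x = 0 (among the integer gridlines); among the integer gridlines, it crosses the y-axis at y ∈ {0, 1}.
Putting this together gives p.

x^2 - x*y + 3*y^2 - 3*x - 3*y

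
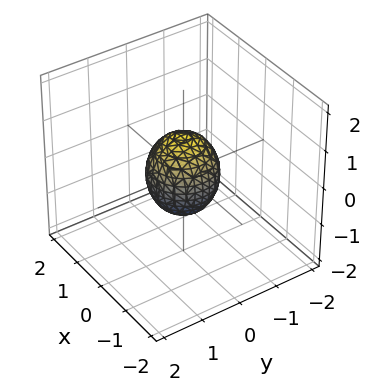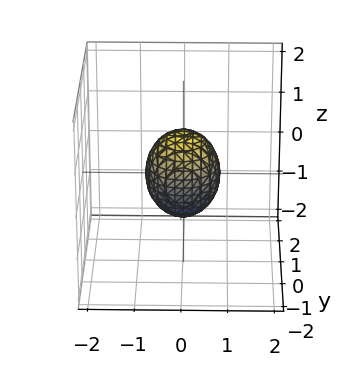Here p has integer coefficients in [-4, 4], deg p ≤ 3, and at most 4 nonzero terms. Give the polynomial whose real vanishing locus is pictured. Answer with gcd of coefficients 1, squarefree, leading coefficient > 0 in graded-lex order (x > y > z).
3*x^2 + 3*y^2 + 2*z^2 - 2

1. deg p = 2. No degree-1 surface has this shape.
2. By symmetry, the z-axis is an axis of rotation, so x and y enter only as x² + y².
3. Checking where it meets the axes: a circular section at z = 0 has radius between 0 and 1; the z-axis gridline crossings are at z ∈ {-1, 1}.
4. Solving for integer coefficients yields p as stated.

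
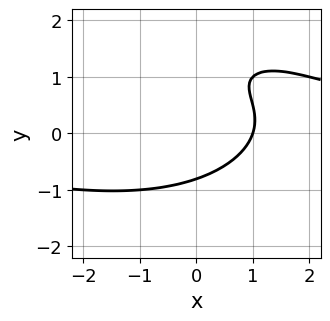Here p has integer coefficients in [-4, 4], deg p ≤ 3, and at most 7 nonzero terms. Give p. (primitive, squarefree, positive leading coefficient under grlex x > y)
x^2*y + 2*y^3 - 3*y^2 - 3*x + 3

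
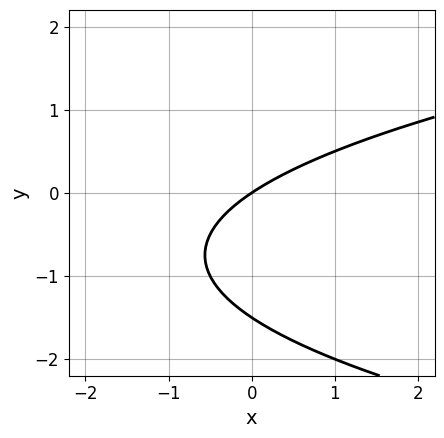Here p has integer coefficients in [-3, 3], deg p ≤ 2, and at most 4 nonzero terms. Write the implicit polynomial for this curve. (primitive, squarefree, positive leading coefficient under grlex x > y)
2*y^2 - 2*x + 3*y

First, degree: a generic line meets the curve in up to 2 points, so deg p = 2.
Next, against the integer gridlines: it meets the y-axis at y = 0 (among the integer gridlines); it crosses the x-axis at the gridline x = 0.
Finally, solving for integer coefficients yields p as stated.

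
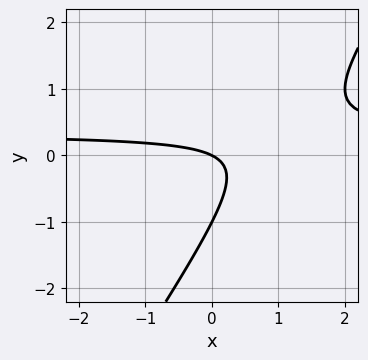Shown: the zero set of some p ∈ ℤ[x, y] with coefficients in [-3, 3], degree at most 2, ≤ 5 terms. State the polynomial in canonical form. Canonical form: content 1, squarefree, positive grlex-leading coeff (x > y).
(a) The degree is 2 — a generic line meets the curve in up to 2 points.
(b) From the visible intercepts: among the integer gridlines, it crosses the y-axis at y ∈ {-1, 0}; one x-axis crossing is at x = 0.
(c) Together with the visible shape, these determine p as stated.

3*x*y - 2*y^2 - x - 2*y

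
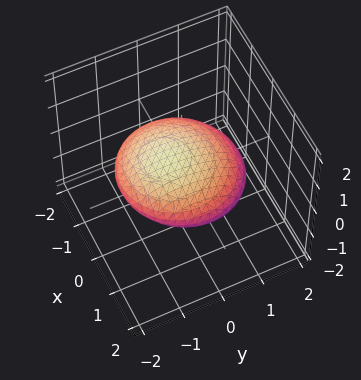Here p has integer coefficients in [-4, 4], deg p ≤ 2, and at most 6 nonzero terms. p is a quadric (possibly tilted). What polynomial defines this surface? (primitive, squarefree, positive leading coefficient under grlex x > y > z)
deg p = 2.
The integer polynomial consistent with all of this is the stated p.

x^2 + y^2 + y*z + 3*z^2 - 2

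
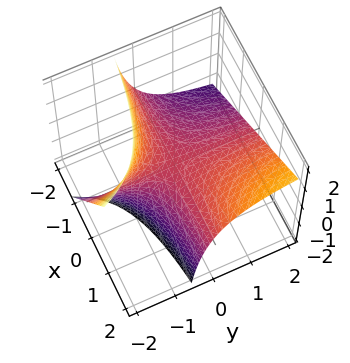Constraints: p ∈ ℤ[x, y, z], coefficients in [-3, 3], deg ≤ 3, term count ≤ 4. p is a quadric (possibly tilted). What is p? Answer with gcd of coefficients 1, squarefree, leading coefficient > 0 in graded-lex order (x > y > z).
1. The degree is 2 — the shape is more complex than any degree-1 surface.
2. From the visible intercepts: the visible x-axis segment lies entirely on the surface; it meets the z-axis at z = 0 (among the integer gridlines).
3. Assembling these constraints gives the stated polynomial.

x*y - y*z - z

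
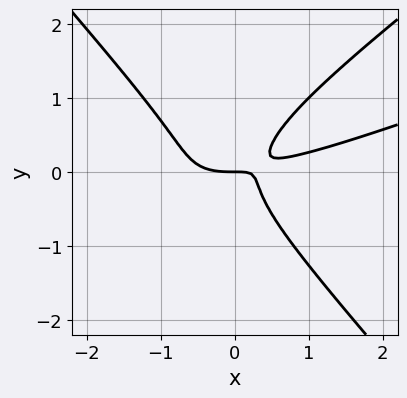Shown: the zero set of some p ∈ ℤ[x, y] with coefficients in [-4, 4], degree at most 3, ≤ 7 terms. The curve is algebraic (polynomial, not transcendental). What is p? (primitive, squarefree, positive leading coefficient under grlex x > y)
deg p = 3. A generic line meets the curve in up to 3 points.
Observable constraints: it crosses the y-axis at the gridline y = 0; it meets the x-axis at x = 0 (among the integer gridlines).
These observations pin down the coefficients.

x^3 - 3*x^2*y + 3*y^3 - 2*x*y + y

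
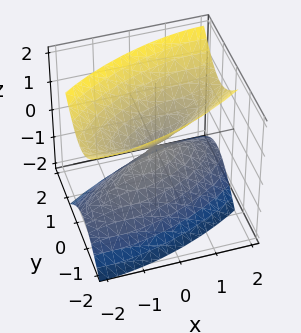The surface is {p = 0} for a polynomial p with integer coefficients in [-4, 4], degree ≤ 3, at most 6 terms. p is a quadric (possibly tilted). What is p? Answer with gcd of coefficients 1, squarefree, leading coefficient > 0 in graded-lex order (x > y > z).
x^2 - 2*x*y + 3*y^2 - 2*z^2

(a) The degree is 2 — a generic line meets the surface in up to 2 points.
(b) From the visible intercepts: one z-axis crossing is at z = 0; one x-axis crossing is at x = 0.
(c) Solving for integer coefficients yields p as stated.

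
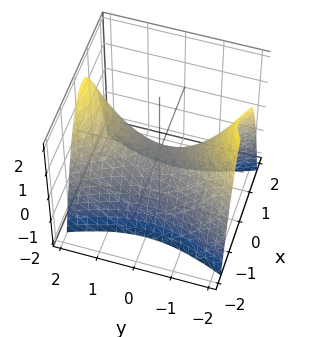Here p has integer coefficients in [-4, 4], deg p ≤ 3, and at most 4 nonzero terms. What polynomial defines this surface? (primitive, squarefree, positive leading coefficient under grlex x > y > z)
3*x^2 - y^2 + 2*z

First, deg p = 2. A hyperbolic paraboloid; a quadric.
Then, symmetries: the y ↦ −y reflection is a symmetry, so y appears only in even powers; the x ↦ −x reflection is a symmetry, so x appears only in even powers.
Next, checking where it meets the axes: it crosses the z-axis at the gridline z = 0; it crosses the x-axis at the gridline x = 0; one y-axis crossing is at y = 0.
Finally, assembling these constraints gives the stated polynomial.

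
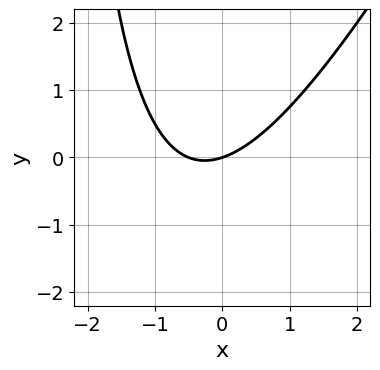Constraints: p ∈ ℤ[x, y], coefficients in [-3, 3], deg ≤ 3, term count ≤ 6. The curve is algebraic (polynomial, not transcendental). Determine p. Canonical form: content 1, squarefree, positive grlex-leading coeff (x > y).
First, deg p = 2. No degree-1 curve has this shape.
Then, observable constraints: one x-axis crossing is at x = 0; one y-axis crossing is at y = 0.
Finally, the integer polynomial consistent with all of this is the stated p.

2*x^2 - x*y + x - 3*y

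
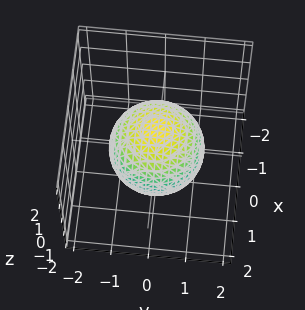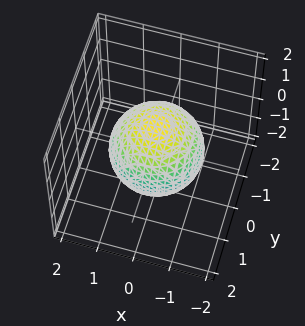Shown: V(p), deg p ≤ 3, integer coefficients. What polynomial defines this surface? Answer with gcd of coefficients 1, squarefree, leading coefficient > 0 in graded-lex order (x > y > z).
deg p = 2.
Symmetries: rotational symmetry about the z-axis ⇒ p depends on x, y only through x² + y²; mirror symmetry z ↦ −z ⇒ only even powers of z.
Reading off the gridlines: a circular section at z = 0 has radius between 1 and 2.
These observations pin down the coefficients.

2*x^2 + 2*y^2 + 2*z^2 - 3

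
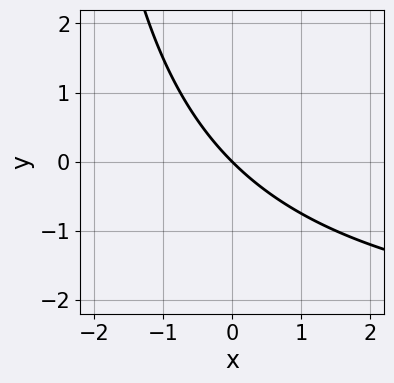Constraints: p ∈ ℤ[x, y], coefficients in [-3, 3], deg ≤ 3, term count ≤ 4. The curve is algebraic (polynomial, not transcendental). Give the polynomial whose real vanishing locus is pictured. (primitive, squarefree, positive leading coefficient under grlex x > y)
x*y + 3*x + 3*y

(a) The degree is 2 — a generic line meets the curve in up to 2 points.
(b) From the axis intercepts and sections: it crosses the x-axis at the gridline x = 0; one y-axis crossing is at y = 0.
(c) Fitting integer coefficients to these (and the overall shape) gives p.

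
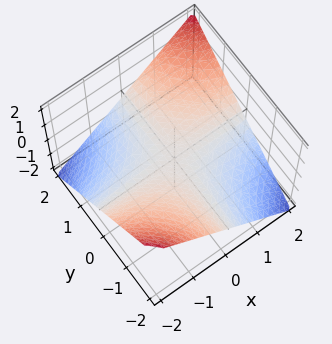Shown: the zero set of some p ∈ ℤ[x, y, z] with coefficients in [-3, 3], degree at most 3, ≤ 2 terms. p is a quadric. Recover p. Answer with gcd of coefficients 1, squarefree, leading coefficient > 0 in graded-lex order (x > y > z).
x*y - 2*z

deg p = 2. A saddle surface; a quadric.
Checking where it meets the axes: it meets the z-axis at z = 0 (among the integer gridlines); every point of the y-axis in the box is on the surface; the visible x-axis segment lies entirely on the surface.
Assembling these constraints gives the stated polynomial.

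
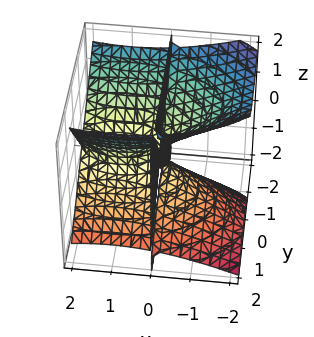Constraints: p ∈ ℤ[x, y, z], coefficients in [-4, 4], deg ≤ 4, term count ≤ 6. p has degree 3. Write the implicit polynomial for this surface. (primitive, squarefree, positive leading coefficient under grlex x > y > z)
x^3 + 3*x*y^2 + 2*x*y*z - 3*x*z^2 - 2*x^2

First, the picture has 3 separate pieces.
Next, degree: the shape is more complex than any degree-2 surface, so deg p = 3.
Next, observable constraints: every point of the z-axis in the box is on the surface; the visible y-axis segment lies entirely on the surface; it meets the x-axis at x = 2 (among the integer gridlines).
Finally, matching integer coefficients to the picture gives p.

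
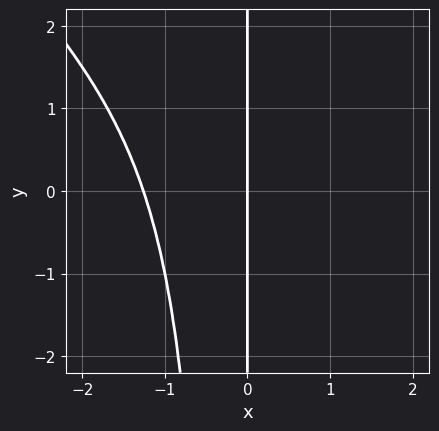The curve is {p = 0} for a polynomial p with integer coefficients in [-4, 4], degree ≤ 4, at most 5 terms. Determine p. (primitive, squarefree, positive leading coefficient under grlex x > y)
First, the degree is 4 — no degree-3 curve has this shape.
Next, checking where it meets the axes: one x-axis crossing is at x = 0; every point of the y-axis in the box is on the curve.
Finally, solving for integer coefficients yields p as stated.

x^4 + x^3*y + 2*x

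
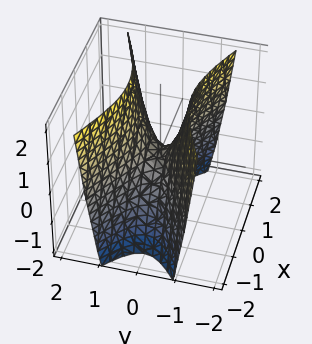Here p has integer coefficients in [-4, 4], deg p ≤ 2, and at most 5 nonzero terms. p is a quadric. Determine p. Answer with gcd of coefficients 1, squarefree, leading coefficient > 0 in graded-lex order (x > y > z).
x^2 - 3*y^2 + z

deg p = 2.
Symmetries: it's symmetric under y → −y, forcing even powers of y; mirror symmetry x ↦ −x ⇒ only even powers of x.
From the axis intercepts and sections: it crosses the x-axis at the gridline x = 0; it meets the y-axis at y = 0 (among the integer gridlines); one z-axis crossing is at z = 0.
Solving for integer coefficients yields p as stated.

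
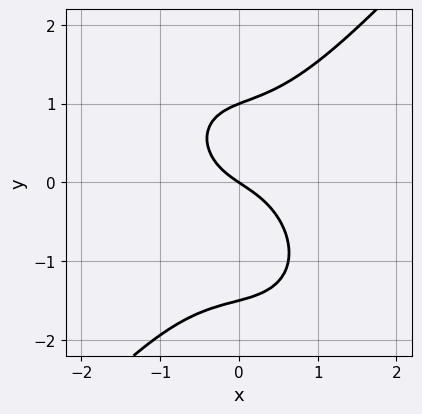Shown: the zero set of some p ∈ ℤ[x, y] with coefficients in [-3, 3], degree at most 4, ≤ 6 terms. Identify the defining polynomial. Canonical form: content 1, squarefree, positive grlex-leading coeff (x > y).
3*x^3 - 2*y^3 - y^2 + 2*x + 3*y

1. Degree: a generic line meets the curve in up to 3 points, so deg p = 3.
2. Against the integer gridlines: it crosses the x-axis at the gridline x = 0; the y-axis gridline crossings are at y ∈ {0, 1}.
3. Solving for integer coefficients yields p as stated.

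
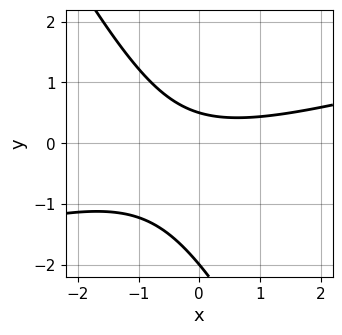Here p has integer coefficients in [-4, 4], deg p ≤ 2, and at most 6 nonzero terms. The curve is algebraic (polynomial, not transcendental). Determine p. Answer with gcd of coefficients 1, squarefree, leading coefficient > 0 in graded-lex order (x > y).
1. deg p = 2. The shape is more complex than any degree-1 curve.
2. From the visible intercepts: the curve avoids every integer x-axis point in the box; it crosses the y-axis at the gridline y = -2.
3. Fitting integer coefficients to these (and the overall shape) gives p.

x^2 - 3*x*y - 2*y^2 - 3*y + 2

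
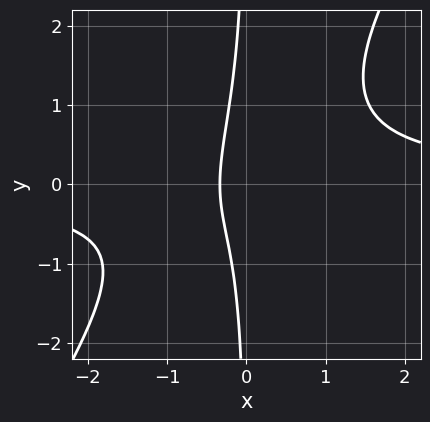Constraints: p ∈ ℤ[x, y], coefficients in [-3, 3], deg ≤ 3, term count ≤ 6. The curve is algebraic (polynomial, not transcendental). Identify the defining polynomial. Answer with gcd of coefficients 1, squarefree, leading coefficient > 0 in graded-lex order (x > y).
3*x^2*y - 2*x*y^2 + x*y - 3*x - 1

First, deg p = 3. A generic line meets the curve in up to 3 points.
Next, reading off the gridlines: the curve avoids every integer y-axis point in the box.
Finally, assembling these constraints gives the stated polynomial.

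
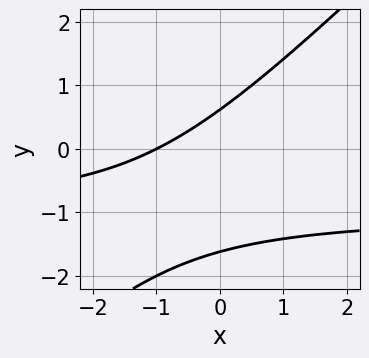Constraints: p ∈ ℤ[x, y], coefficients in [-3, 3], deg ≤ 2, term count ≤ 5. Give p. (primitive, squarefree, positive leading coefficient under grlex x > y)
1. deg p = 2. The shape is more complex than any degree-1 curve.
2. Against the integer gridlines: it meets the x-axis at x = -1 (among the integer gridlines).
3. Fitting integer coefficients to these (and the overall shape) gives p.

x*y - y^2 + x - y + 1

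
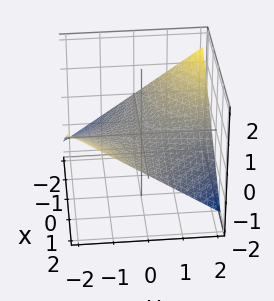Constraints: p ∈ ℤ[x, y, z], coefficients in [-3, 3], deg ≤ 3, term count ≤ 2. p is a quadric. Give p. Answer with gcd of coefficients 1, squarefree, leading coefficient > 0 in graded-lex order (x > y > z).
1. Degree: a hyperbolic paraboloid; a quadric, so deg p = 2.
2. From the axis intercepts and sections: one z-axis crossing is at z = 0; every point of the y-axis in the box is on the surface.
3. Fitting integer coefficients to these (and the overall shape) gives p. Check: (-1, 0, 0) on the x-axis lies on the surface, and p(-1, 0, 0) = 0. ✓

x*y + 3*z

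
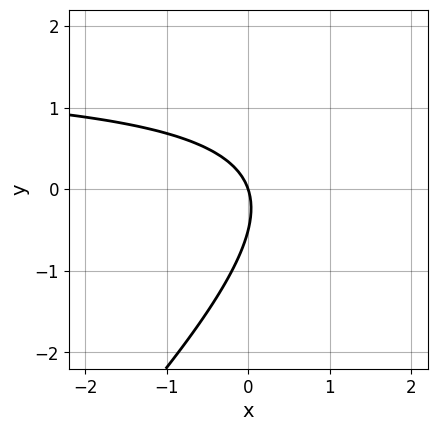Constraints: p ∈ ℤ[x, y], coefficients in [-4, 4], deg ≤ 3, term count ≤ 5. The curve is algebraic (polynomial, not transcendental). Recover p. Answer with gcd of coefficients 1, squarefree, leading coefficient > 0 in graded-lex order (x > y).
1. The degree is 2 — a generic line meets the curve in up to 2 points.
2. Observable constraints: one x-axis crossing is at x = 0; it crosses the y-axis at the gridline y = 0.
3. Together with the visible shape, these determine p as stated.

2*x*y - 2*y^2 - 3*x - y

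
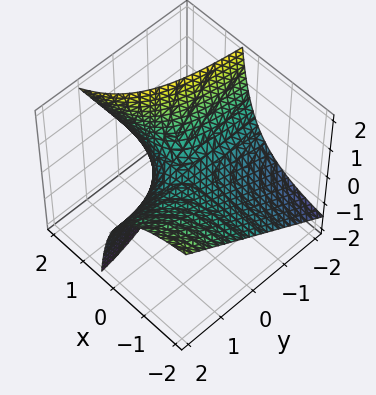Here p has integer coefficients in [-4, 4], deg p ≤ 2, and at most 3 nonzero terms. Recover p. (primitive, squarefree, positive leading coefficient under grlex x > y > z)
x*y - x*z + z

deg p = 2. A generic line meets the surface in up to 2 points.
Reading off the gridlines: it crosses the z-axis at the gridline z = 0; every point of the y-axis in the box is on the surface; every point of the x-axis in the box is on the surface.
Matching integer coefficients to the picture gives p.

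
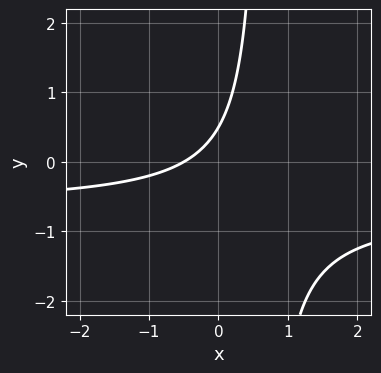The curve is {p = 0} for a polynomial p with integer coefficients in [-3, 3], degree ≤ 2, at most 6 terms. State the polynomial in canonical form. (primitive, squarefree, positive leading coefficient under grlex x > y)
First, the degree is 2 — a generic line meets the curve in up to 2 points.
Finally, putting this together gives p.

3*x*y + 2*x - 2*y + 1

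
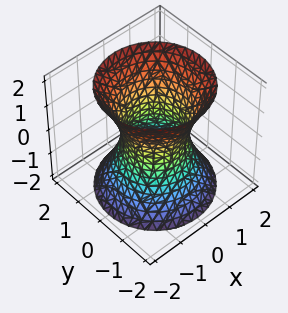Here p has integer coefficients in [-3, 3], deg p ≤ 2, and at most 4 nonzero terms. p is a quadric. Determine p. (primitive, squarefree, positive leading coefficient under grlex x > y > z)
2*x^2 + 2*y^2 - z^2 - 2

deg p = 2.
Symmetries: it's symmetric under z → −z, forcing even powers of z; every cross-section ⟂ z is a circle, so x, y appear only via x² + y².
From the axis intercepts and sections: a circular section at z = 1 has radius between 1 and 2; the x-axis gridline crossings are at x ∈ {-1, 1}; no z-intercept at any integer in the box.
Assembling these constraints gives the stated polynomial.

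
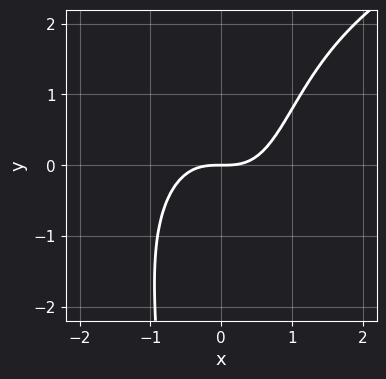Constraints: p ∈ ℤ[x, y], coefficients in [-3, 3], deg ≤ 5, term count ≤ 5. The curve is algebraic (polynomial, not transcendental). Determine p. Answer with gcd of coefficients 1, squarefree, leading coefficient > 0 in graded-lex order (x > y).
1. deg p = 4.
2. From the axis intercepts and sections: it meets the x-axis at x = 0 (among the integer gridlines); one y-axis crossing is at y = 0.
3. Fitting integer coefficients to these (and the overall shape) gives p.

x^2*y^2 - 3*x^3 + 3*y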